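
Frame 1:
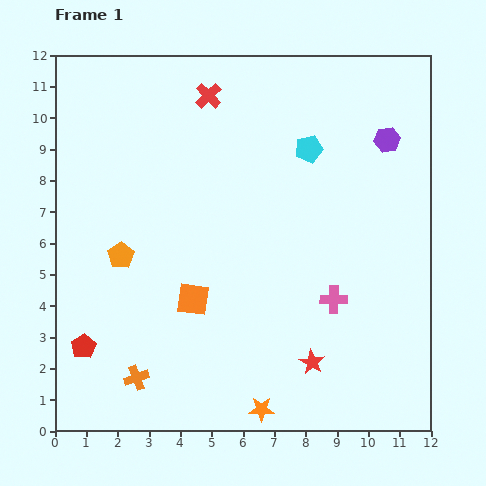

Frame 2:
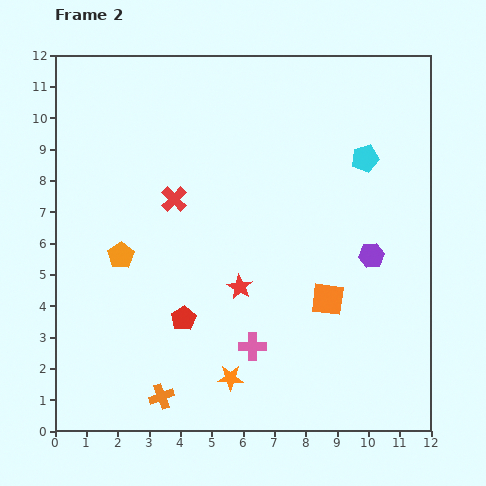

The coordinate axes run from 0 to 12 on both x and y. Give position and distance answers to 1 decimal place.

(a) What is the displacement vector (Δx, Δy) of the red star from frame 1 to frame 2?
(-2.3, 2.4)

The red star was at (8.2, 2.2) in frame 1 and (5.9, 4.6) in frame 2.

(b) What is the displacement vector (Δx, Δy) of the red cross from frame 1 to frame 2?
(-1.1, -3.3)

The red cross was at (4.9, 10.7) in frame 1 and (3.8, 7.4) in frame 2.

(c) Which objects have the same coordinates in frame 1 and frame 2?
the orange pentagon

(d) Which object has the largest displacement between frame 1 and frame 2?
the orange square

(moved 4.3; next 3.7)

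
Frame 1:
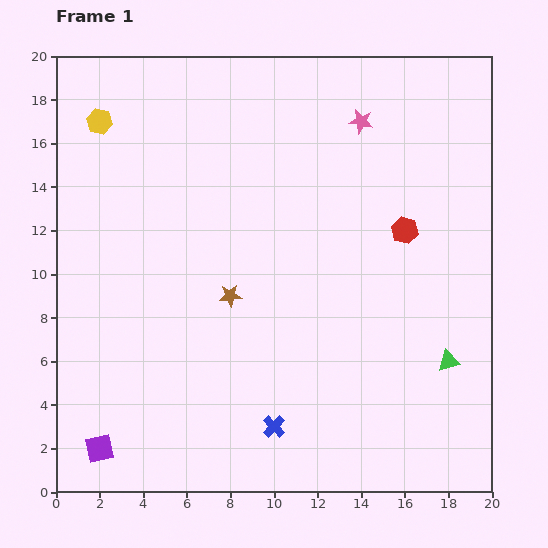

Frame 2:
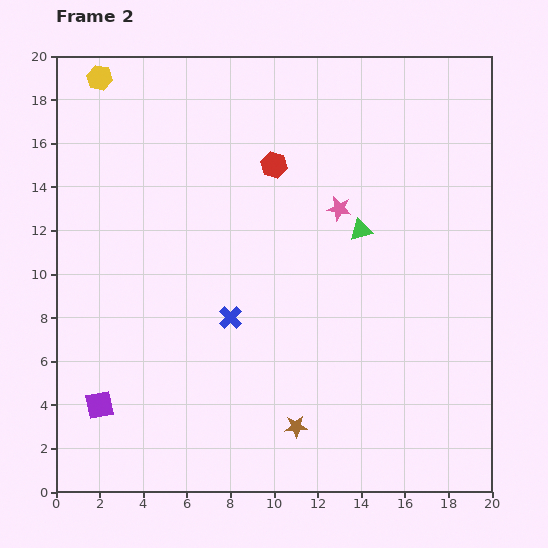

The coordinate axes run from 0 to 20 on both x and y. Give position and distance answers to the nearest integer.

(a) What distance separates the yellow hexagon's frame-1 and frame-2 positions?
2

The yellow hexagon moved from (2, 17) to (2, 19), a distance of √(0² + 2²) ≈ 2.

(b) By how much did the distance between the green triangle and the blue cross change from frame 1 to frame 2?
-2

Distance in frame 1: 9. Distance in frame 2: 7.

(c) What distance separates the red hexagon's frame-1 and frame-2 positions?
7

The red hexagon moved from (16, 12) to (10, 15), a distance of √(6² + 3²) ≈ 7.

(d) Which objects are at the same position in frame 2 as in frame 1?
none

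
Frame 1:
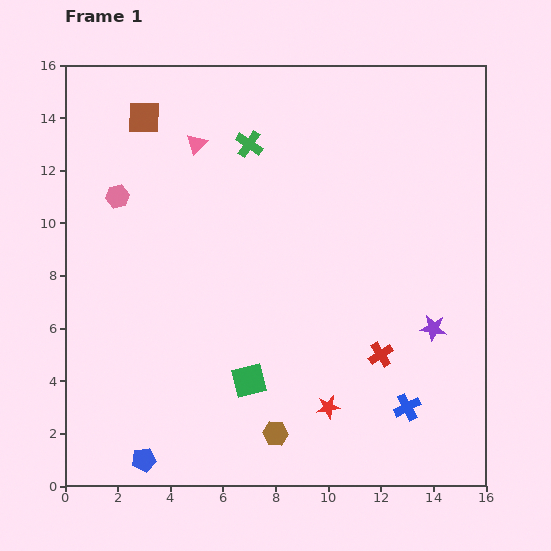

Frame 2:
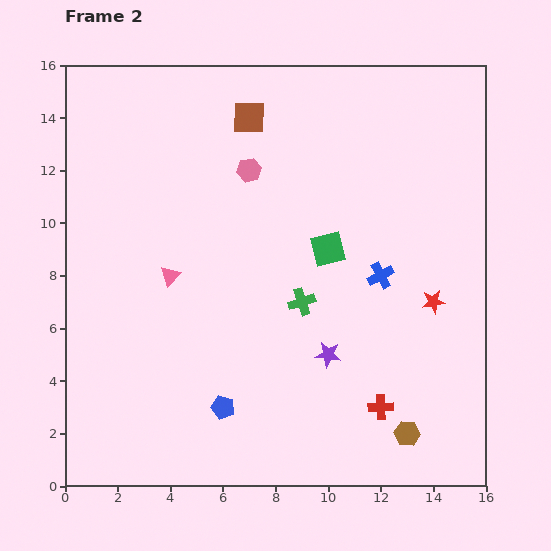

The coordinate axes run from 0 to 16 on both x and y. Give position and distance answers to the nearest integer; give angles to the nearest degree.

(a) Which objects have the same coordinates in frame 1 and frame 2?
none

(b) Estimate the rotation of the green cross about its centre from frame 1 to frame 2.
39° clockwise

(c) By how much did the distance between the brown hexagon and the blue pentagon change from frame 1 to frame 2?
+2

Distance in frame 1: 5. Distance in frame 2: 7.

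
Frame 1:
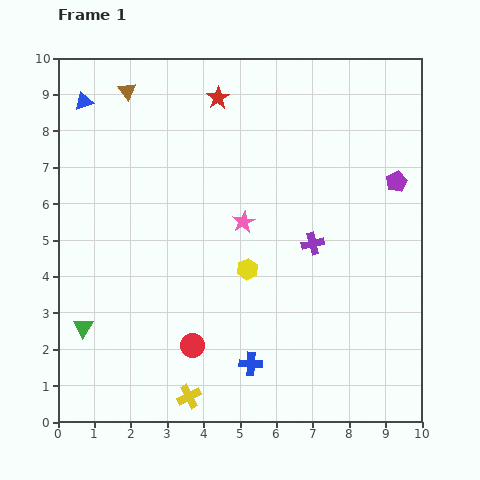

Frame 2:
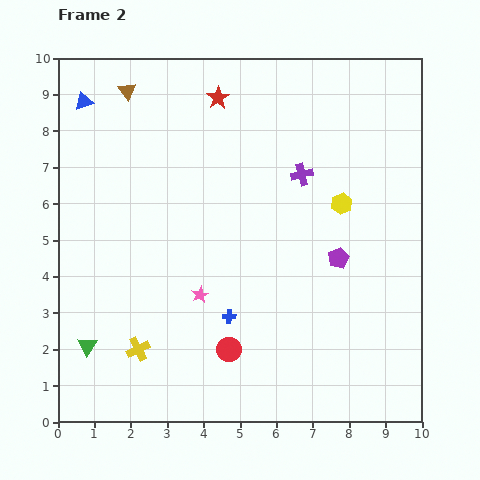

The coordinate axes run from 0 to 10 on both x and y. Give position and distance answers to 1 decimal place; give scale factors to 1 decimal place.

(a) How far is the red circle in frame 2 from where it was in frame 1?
1.0

The red circle moved from (3.7, 2.1) to (4.7, 2.0), a distance of √(1.0² + 0.1²) ≈ 1.0.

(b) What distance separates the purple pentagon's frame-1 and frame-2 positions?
2.6

The purple pentagon moved from (9.3, 6.6) to (7.7, 4.5), a distance of √(1.6² + 2.1²) ≈ 2.6.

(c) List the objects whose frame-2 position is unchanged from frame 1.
the blue triangle, the brown triangle, the red star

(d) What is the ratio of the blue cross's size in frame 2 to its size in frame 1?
0.6×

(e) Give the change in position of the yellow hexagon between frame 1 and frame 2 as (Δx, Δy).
(2.6, 1.8)

The yellow hexagon was at (5.2, 4.2) in frame 1 and (7.8, 6.0) in frame 2.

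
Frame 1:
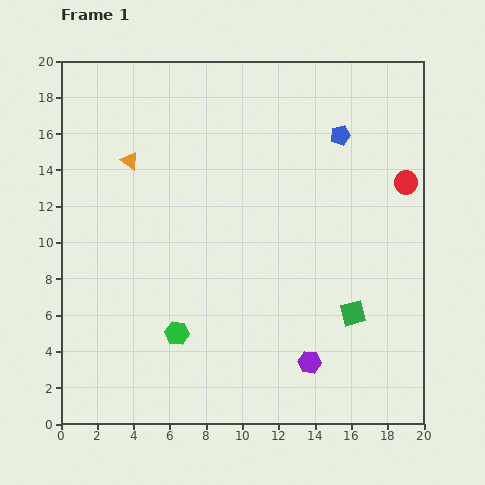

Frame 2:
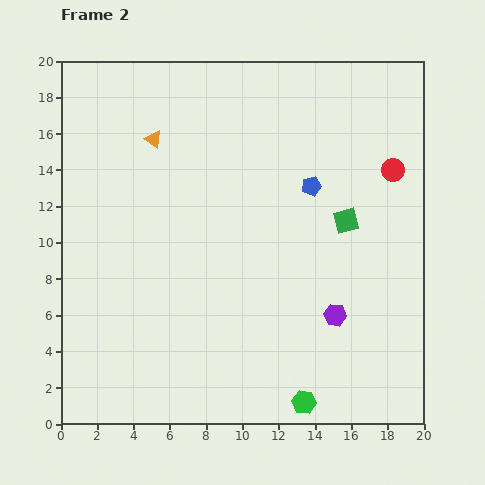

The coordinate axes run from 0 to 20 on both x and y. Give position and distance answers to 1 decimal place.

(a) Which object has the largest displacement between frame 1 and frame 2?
the green hexagon

(moved 8.0; next 5.1)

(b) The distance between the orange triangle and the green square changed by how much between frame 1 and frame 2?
-3.4

Distance in frame 1: 14.9. Distance in frame 2: 11.5.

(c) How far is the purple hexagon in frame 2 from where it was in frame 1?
3.0

The purple hexagon moved from (13.7, 3.4) to (15.1, 6.0), a distance of √(1.4² + 2.6²) ≈ 3.0.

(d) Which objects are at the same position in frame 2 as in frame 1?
none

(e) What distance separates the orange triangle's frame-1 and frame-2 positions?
1.8

The orange triangle moved from (3.8, 14.5) to (5.1, 15.7), a distance of √(1.3² + 1.2²) ≈ 1.8.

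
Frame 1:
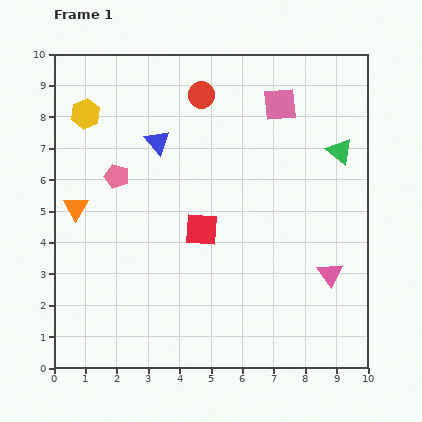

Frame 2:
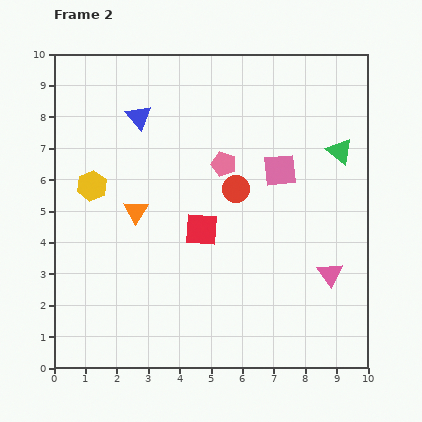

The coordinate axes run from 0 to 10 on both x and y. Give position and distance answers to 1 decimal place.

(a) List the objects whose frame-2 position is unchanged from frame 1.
the green triangle, the red square, the pink triangle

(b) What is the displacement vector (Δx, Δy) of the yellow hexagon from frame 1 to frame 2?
(0.2, -2.3)

The yellow hexagon was at (1.0, 8.1) in frame 1 and (1.2, 5.8) in frame 2.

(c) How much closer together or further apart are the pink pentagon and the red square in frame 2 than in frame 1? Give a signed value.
-1.0

Distance in frame 1: 3.2. Distance in frame 2: 2.2.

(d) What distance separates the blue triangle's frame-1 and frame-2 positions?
1.0

The blue triangle moved from (3.3, 7.2) to (2.7, 8.0), a distance of √(0.6² + 0.8²) ≈ 1.0.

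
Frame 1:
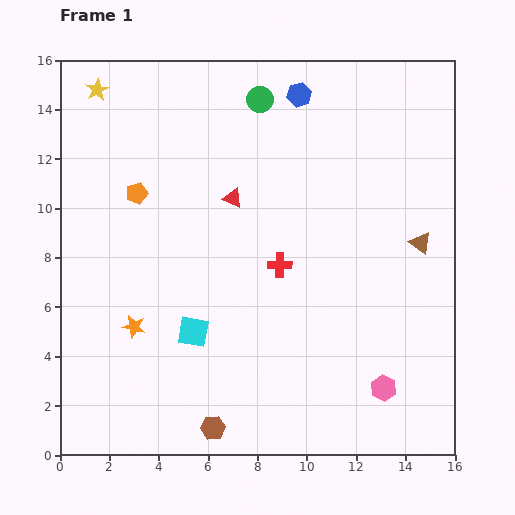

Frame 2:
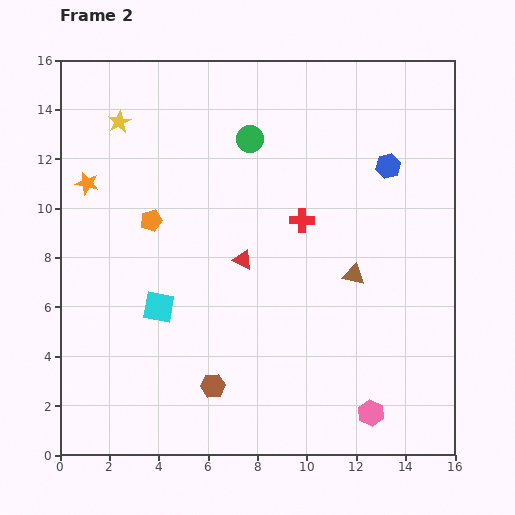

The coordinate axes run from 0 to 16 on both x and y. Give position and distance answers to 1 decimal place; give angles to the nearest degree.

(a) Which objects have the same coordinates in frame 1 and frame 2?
none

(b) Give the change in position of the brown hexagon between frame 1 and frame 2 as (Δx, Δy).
(0.0, 1.7)

The brown hexagon was at (6.2, 1.1) in frame 1 and (6.2, 2.8) in frame 2.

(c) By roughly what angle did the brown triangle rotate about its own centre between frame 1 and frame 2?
25° counter-clockwise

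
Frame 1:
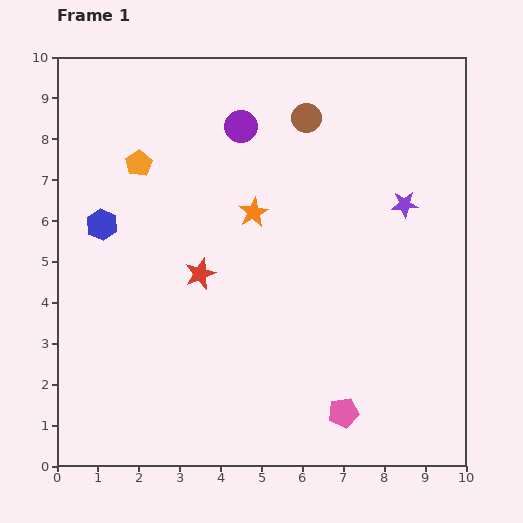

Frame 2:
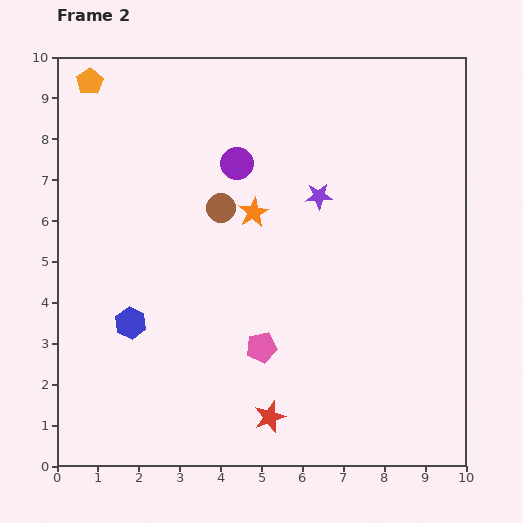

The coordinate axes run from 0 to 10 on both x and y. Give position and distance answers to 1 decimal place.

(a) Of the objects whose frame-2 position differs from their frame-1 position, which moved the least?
the purple circle

(moved 0.9)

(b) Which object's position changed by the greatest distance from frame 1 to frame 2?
the red star

(moved 3.9; next 3.0)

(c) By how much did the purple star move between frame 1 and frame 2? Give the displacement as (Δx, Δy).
(-2.1, 0.2)

The purple star was at (8.5, 6.4) in frame 1 and (6.4, 6.6) in frame 2.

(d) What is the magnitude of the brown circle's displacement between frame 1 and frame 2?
3.0

The brown circle moved from (6.1, 8.5) to (4.0, 6.3), a distance of √(2.1² + 2.2²) ≈ 3.0.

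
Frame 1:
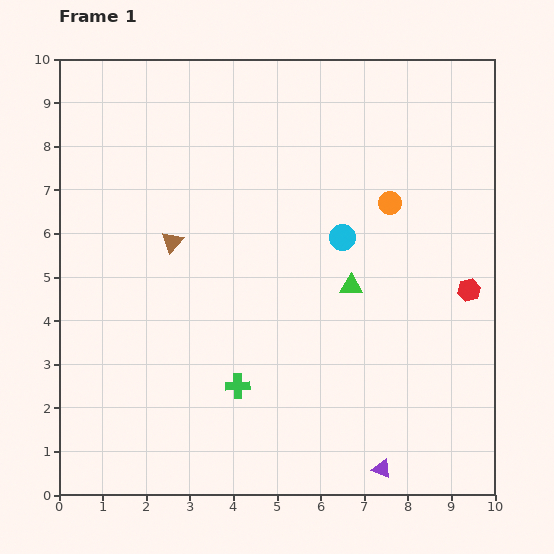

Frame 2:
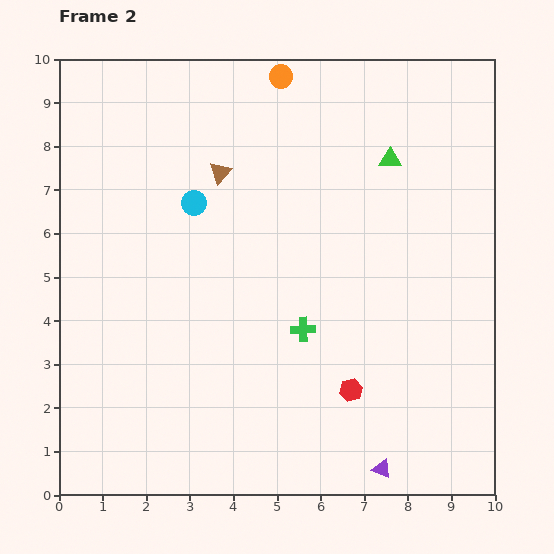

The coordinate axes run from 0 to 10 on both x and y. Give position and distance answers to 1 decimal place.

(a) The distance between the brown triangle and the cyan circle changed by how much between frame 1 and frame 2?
-3.0

Distance in frame 1: 3.9. Distance in frame 2: 0.9.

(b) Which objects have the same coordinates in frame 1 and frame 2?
the purple triangle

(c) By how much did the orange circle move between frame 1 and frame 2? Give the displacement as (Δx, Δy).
(-2.5, 2.9)

The orange circle was at (7.6, 6.7) in frame 1 and (5.1, 9.6) in frame 2.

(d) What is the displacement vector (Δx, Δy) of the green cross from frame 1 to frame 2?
(1.5, 1.3)

The green cross was at (4.1, 2.5) in frame 1 and (5.6, 3.8) in frame 2.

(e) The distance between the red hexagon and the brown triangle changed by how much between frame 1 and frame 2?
-1.1

Distance in frame 1: 6.9. Distance in frame 2: 5.8.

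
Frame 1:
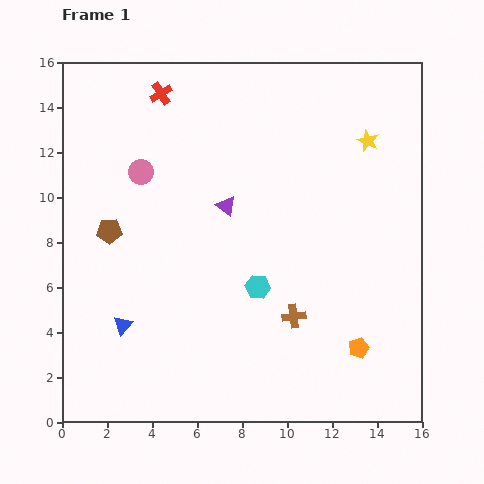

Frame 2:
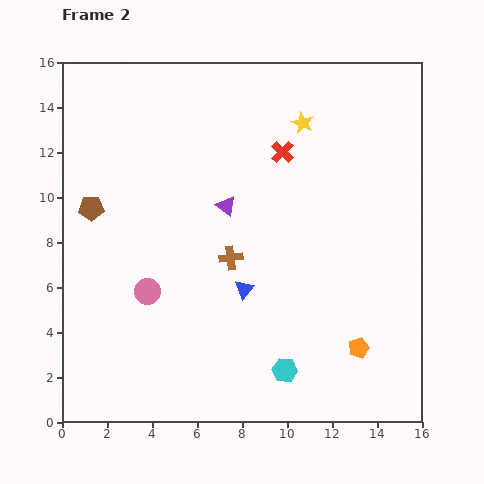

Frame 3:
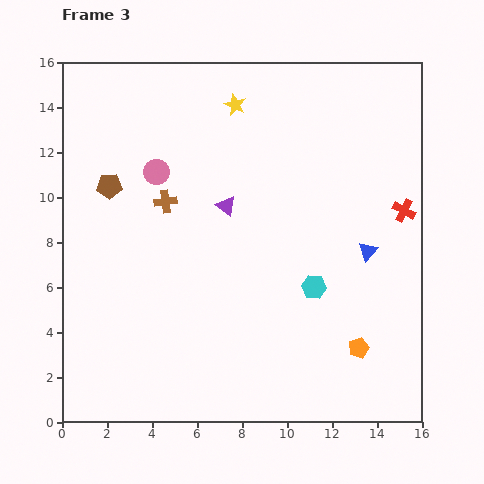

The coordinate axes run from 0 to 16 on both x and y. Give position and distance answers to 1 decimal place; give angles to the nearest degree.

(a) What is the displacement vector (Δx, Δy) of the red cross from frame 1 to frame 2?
(5.4, -2.6)

The red cross was at (4.4, 14.6) in frame 1 and (9.8, 12.0) in frame 2.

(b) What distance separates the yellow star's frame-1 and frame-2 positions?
3.0

The yellow star moved from (13.6, 12.5) to (10.7, 13.3), a distance of √(2.9² + 0.8²) ≈ 3.0.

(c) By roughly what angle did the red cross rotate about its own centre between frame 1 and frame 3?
32° counter-clockwise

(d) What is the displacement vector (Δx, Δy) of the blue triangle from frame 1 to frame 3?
(10.9, 3.3)

The blue triangle was at (2.7, 4.3) in frame 1 and (13.6, 7.6) in frame 3.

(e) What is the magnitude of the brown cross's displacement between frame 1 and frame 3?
7.6

The brown cross moved from (10.3, 4.7) to (4.6, 9.8), a distance of √(5.7² + 5.1²) ≈ 7.6.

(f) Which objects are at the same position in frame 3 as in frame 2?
the orange pentagon, the purple triangle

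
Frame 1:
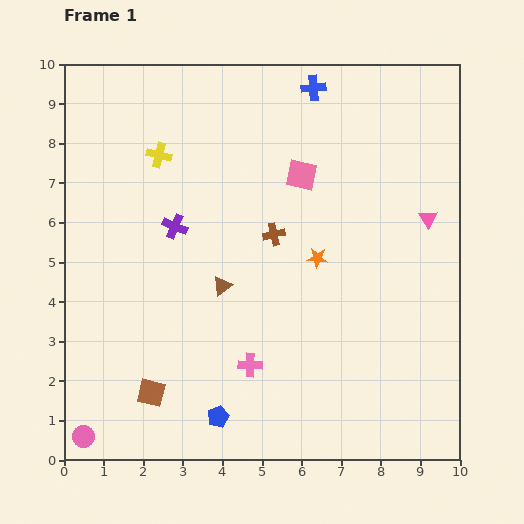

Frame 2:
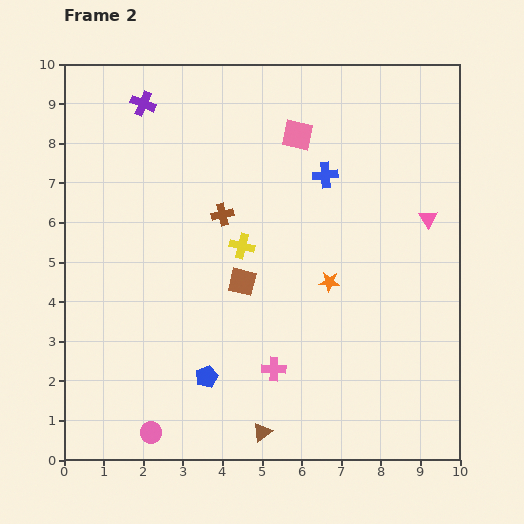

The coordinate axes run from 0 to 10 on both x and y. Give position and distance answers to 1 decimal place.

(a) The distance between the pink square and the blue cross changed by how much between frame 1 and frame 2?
-1.0

Distance in frame 1: 2.2. Distance in frame 2: 1.2.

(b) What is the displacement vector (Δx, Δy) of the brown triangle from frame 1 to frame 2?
(1.0, -3.7)

The brown triangle was at (4.0, 4.4) in frame 1 and (5.0, 0.7) in frame 2.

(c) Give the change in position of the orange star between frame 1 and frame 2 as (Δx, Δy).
(0.3, -0.6)

The orange star was at (6.4, 5.1) in frame 1 and (6.7, 4.5) in frame 2.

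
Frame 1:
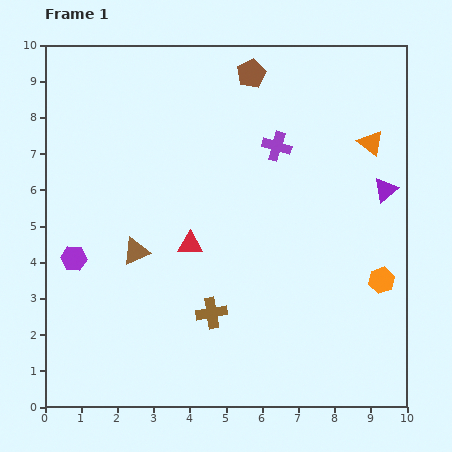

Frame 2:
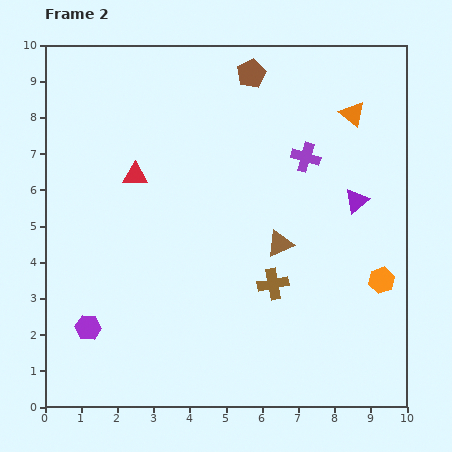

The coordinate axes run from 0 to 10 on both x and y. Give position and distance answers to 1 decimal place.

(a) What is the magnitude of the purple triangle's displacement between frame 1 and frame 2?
0.9

The purple triangle moved from (9.4, 6.0) to (8.6, 5.7), a distance of √(0.8² + 0.3²) ≈ 0.9.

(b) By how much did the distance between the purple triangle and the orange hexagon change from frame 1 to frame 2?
-0.2

Distance in frame 1: 2.5. Distance in frame 2: 2.3.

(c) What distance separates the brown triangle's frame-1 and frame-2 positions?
4.0

The brown triangle moved from (2.5, 4.3) to (6.5, 4.5), a distance of √(4.0² + 0.2²) ≈ 4.0.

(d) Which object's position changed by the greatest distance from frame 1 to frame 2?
the brown triangle

(moved 4.0; next 2.4)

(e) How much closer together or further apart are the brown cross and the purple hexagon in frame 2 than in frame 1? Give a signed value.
+1.1

Distance in frame 1: 4.1. Distance in frame 2: 5.2.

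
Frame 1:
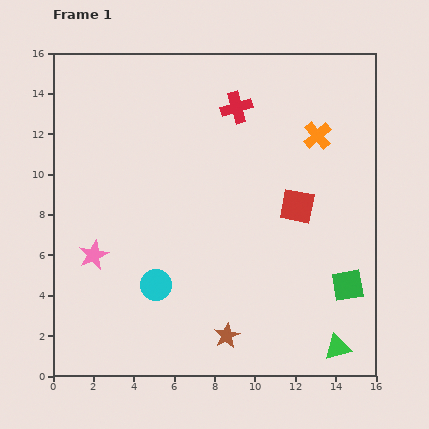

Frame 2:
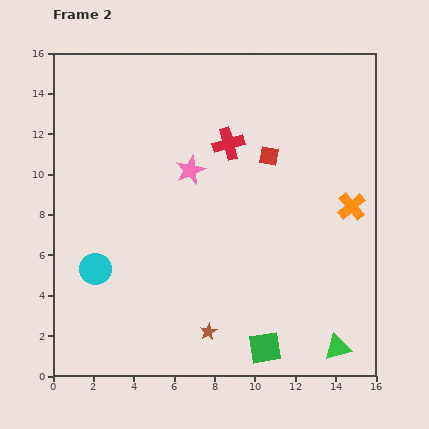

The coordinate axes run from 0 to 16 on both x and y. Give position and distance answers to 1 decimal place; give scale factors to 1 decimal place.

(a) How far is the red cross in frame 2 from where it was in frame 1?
1.8

The red cross moved from (9.1, 13.3) to (8.7, 11.5), a distance of √(0.4² + 1.8²) ≈ 1.8.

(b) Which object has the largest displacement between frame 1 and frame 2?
the pink star

(moved 6.4; next 5.1)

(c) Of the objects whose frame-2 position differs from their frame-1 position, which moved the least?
the brown star

(moved 0.9)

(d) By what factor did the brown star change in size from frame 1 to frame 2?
0.6×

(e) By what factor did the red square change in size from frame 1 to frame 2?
0.6×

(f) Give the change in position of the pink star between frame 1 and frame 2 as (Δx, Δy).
(4.8, 4.2)

The pink star was at (2.0, 6.0) in frame 1 and (6.8, 10.2) in frame 2.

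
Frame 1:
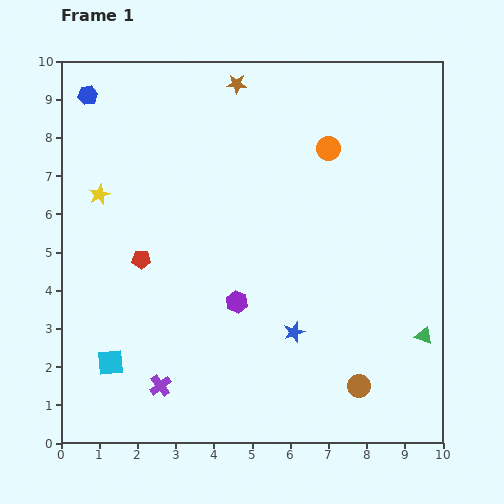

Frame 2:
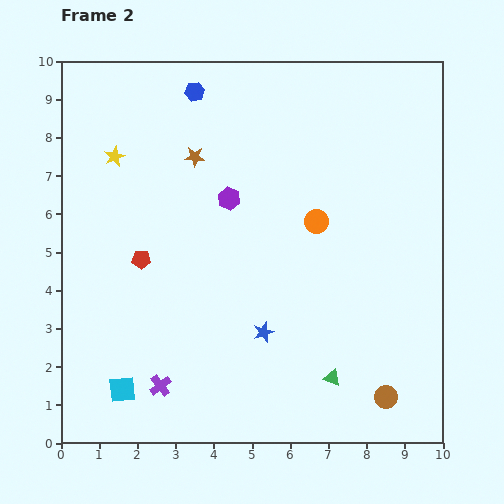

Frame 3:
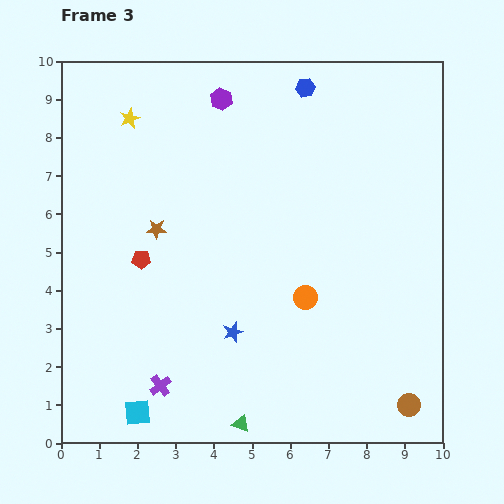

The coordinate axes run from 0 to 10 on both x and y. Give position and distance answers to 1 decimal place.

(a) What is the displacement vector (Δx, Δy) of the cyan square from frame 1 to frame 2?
(0.3, -0.7)

The cyan square was at (1.3, 2.1) in frame 1 and (1.6, 1.4) in frame 2.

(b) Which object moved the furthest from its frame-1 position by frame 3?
the blue hexagon

(moved 5.7; next 5.3)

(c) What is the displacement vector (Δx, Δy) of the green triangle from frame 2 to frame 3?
(-2.4, -1.2)

The green triangle was at (7.1, 1.7) in frame 2 and (4.7, 0.5) in frame 3.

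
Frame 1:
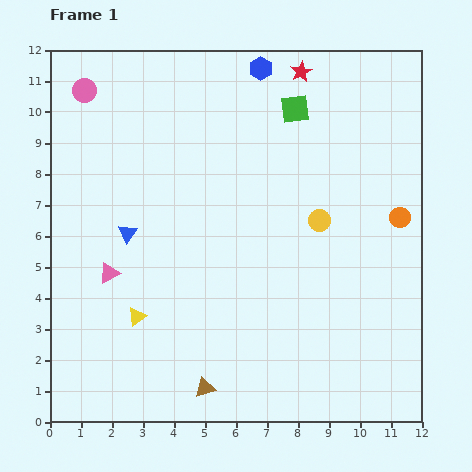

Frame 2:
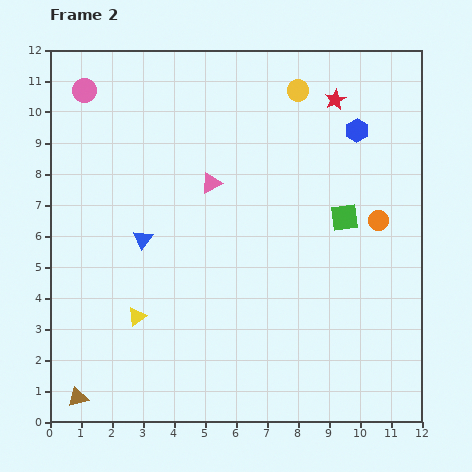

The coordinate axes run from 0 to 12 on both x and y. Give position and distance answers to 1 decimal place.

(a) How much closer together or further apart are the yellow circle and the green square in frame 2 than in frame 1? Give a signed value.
+0.7

Distance in frame 1: 3.7. Distance in frame 2: 4.4.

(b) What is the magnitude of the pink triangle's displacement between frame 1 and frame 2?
4.4

The pink triangle moved from (1.9, 4.8) to (5.2, 7.7), a distance of √(3.3² + 2.9²) ≈ 4.4.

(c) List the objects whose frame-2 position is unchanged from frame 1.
the yellow triangle, the pink circle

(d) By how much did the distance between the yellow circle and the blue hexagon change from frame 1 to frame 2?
-3.0

Distance in frame 1: 5.3. Distance in frame 2: 2.3.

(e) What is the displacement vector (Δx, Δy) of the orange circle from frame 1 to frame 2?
(-0.7, -0.1)

The orange circle was at (11.3, 6.6) in frame 1 and (10.6, 6.5) in frame 2.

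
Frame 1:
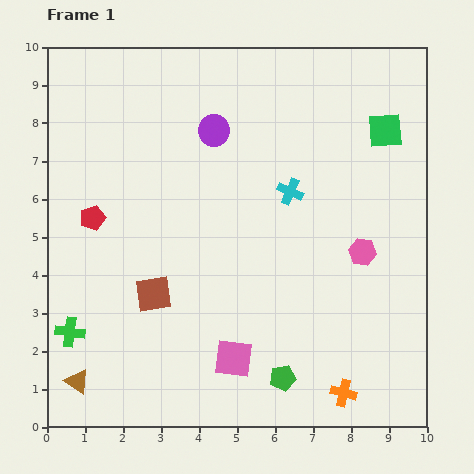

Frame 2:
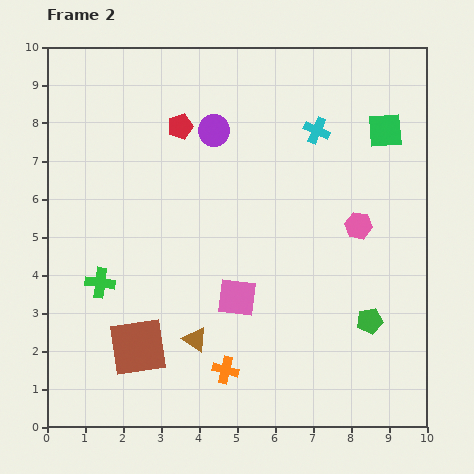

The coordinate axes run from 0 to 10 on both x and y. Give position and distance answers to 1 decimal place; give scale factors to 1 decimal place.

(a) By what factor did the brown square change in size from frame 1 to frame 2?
1.6×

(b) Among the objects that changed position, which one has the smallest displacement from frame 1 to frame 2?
the pink hexagon

(moved 0.7)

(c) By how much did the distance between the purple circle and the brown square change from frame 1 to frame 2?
+1.4

Distance in frame 1: 4.6. Distance in frame 2: 6.0.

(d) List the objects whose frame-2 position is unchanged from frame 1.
the purple circle, the green square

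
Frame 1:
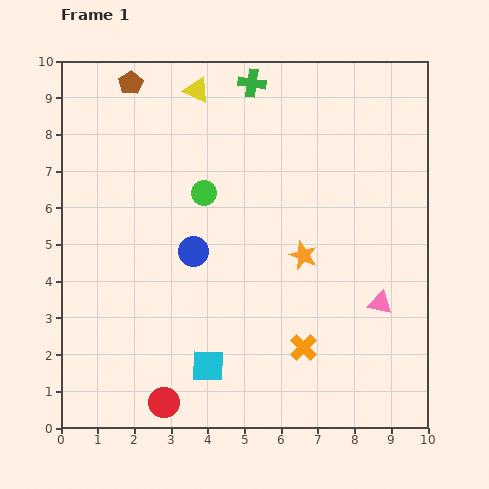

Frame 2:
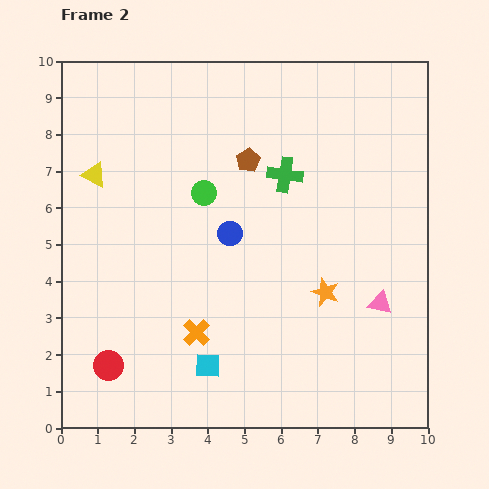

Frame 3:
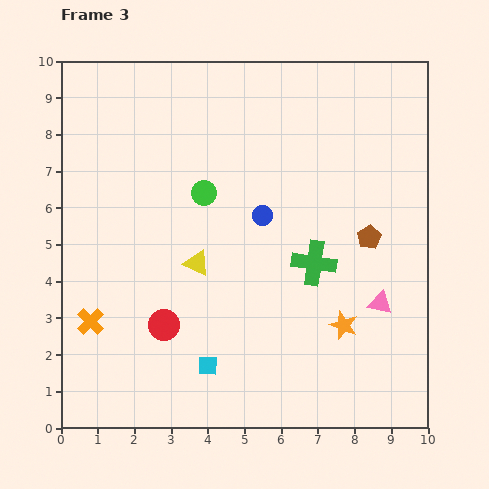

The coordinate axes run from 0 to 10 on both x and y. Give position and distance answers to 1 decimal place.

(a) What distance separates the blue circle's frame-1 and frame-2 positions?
1.1

The blue circle moved from (3.6, 4.8) to (4.6, 5.3), a distance of √(1.0² + 0.5²) ≈ 1.1.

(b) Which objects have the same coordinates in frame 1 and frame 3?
the pink triangle, the green circle, the cyan square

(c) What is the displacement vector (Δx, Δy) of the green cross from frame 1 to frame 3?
(1.7, -4.9)

The green cross was at (5.2, 9.4) in frame 1 and (6.9, 4.5) in frame 3.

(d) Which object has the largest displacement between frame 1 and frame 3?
the brown pentagon

(moved 7.7; next 5.8)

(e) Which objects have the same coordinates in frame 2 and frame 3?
the pink triangle, the green circle, the cyan square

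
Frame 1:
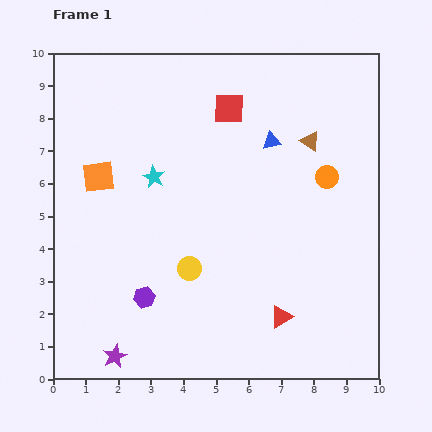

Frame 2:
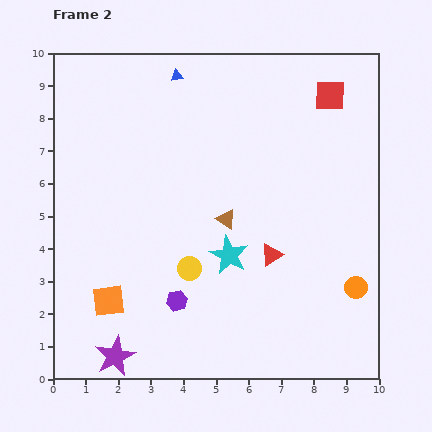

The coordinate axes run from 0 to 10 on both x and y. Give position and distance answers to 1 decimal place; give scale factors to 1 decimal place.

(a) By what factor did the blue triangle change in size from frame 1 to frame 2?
0.6×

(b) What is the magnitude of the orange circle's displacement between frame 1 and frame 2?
3.5

The orange circle moved from (8.4, 6.2) to (9.3, 2.8), a distance of √(0.9² + 3.4²) ≈ 3.5.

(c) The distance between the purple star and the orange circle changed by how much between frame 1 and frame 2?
-0.8

Distance in frame 1: 8.5. Distance in frame 2: 7.7.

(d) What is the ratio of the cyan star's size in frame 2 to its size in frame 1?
1.7×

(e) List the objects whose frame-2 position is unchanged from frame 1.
the purple star, the yellow circle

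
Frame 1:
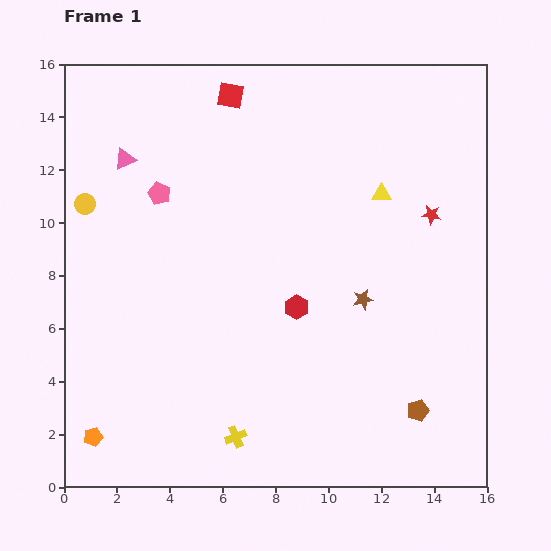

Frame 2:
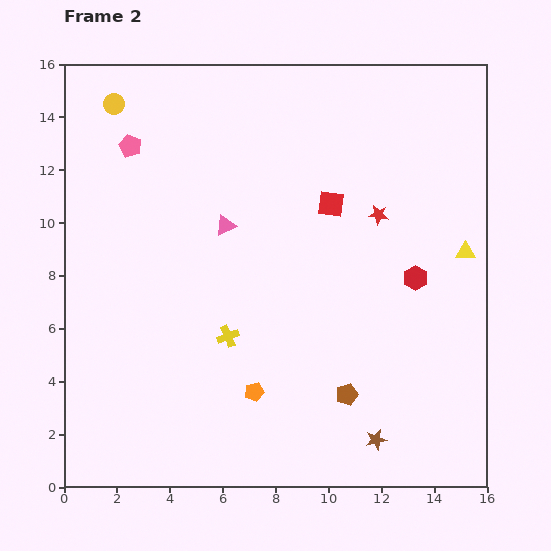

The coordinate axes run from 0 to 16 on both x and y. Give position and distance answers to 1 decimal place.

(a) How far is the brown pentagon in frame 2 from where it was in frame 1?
2.8

The brown pentagon moved from (13.4, 2.9) to (10.7, 3.5), a distance of √(2.7² + 0.6²) ≈ 2.8.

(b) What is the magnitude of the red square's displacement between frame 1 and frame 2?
5.6

The red square moved from (6.3, 14.8) to (10.1, 10.7), a distance of √(3.8² + 4.1²) ≈ 5.6.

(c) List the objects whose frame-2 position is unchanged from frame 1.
none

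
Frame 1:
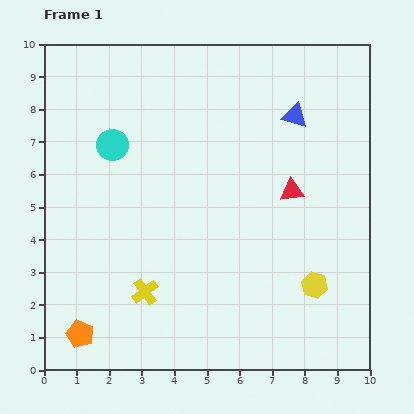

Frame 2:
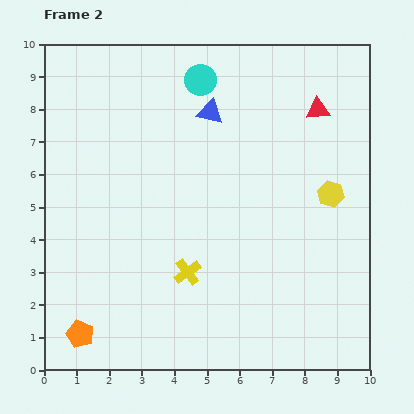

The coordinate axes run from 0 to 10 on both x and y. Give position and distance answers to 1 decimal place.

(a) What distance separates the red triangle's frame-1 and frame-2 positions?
2.6

The red triangle moved from (7.6, 5.5) to (8.4, 8.0), a distance of √(0.8² + 2.5²) ≈ 2.6.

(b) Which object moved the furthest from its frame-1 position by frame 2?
the cyan circle

(moved 3.4; next 2.8)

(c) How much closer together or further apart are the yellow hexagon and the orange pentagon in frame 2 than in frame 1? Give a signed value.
+1.4

Distance in frame 1: 7.4. Distance in frame 2: 8.8.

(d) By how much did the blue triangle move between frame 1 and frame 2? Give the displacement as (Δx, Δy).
(-2.6, 0.1)

The blue triangle was at (7.7, 7.8) in frame 1 and (5.1, 7.9) in frame 2.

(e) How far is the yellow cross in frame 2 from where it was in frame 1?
1.4

The yellow cross moved from (3.1, 2.4) to (4.4, 3.0), a distance of √(1.3² + 0.6²) ≈ 1.4.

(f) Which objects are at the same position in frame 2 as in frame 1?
the orange pentagon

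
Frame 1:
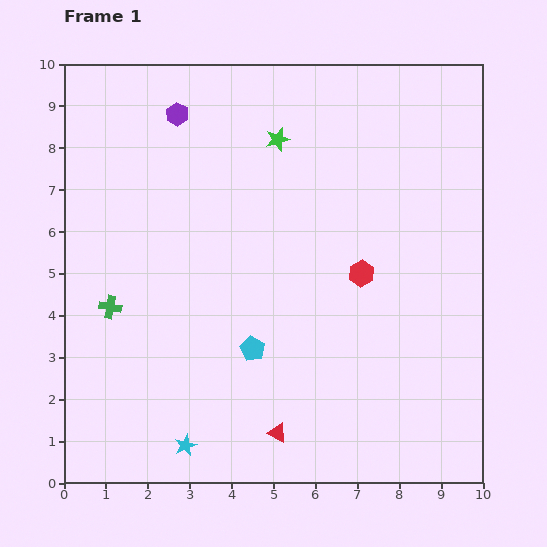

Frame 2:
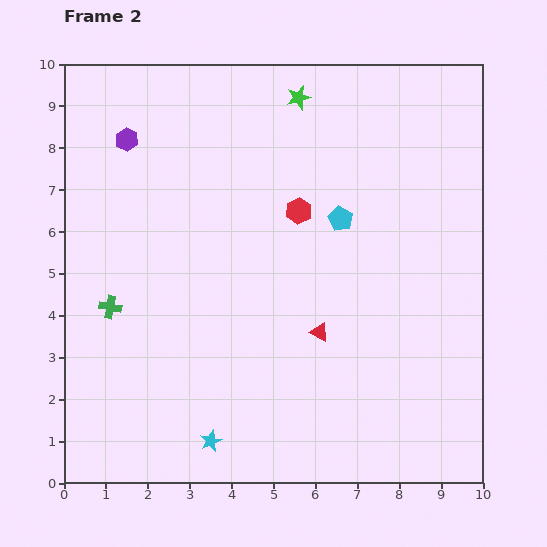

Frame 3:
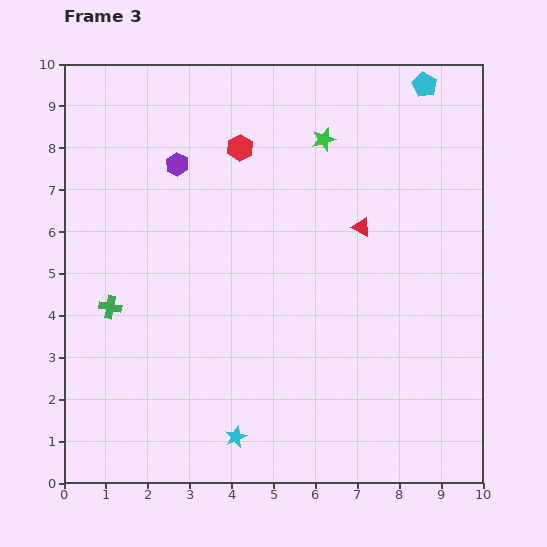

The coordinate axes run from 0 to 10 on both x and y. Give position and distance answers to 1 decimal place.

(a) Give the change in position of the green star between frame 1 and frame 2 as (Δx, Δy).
(0.5, 1.0)

The green star was at (5.1, 8.2) in frame 1 and (5.6, 9.2) in frame 2.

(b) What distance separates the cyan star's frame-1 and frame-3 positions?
1.2

The cyan star moved from (2.9, 0.9) to (4.1, 1.1), a distance of √(1.2² + 0.2²) ≈ 1.2.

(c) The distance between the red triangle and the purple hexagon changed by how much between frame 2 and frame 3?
-1.9

Distance in frame 2: 6.5. Distance in frame 3: 4.6.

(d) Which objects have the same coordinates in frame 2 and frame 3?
the green cross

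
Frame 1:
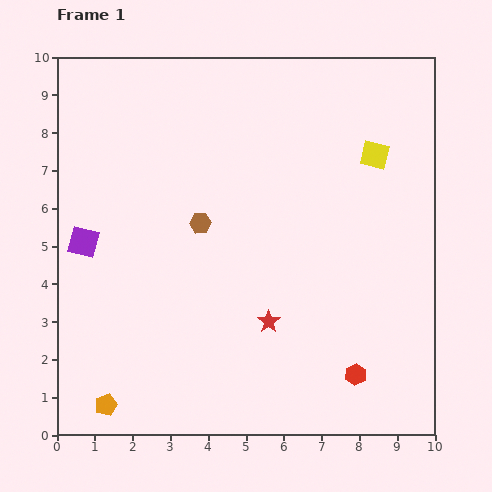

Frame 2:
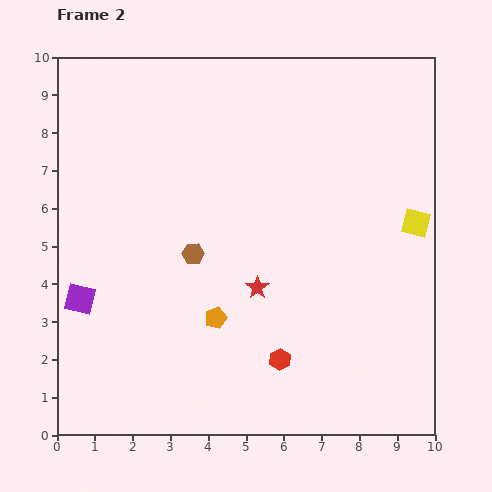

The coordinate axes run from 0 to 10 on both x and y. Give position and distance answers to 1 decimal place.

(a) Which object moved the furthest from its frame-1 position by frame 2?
the orange pentagon

(moved 3.7; next 2.1)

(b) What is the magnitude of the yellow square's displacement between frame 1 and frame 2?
2.1

The yellow square moved from (8.4, 7.4) to (9.5, 5.6), a distance of √(1.1² + 1.8²) ≈ 2.1.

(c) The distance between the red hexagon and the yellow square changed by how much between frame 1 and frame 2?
-0.7

Distance in frame 1: 5.8. Distance in frame 2: 5.1.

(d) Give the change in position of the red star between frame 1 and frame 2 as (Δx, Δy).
(-0.3, 0.9)

The red star was at (5.6, 3.0) in frame 1 and (5.3, 3.9) in frame 2.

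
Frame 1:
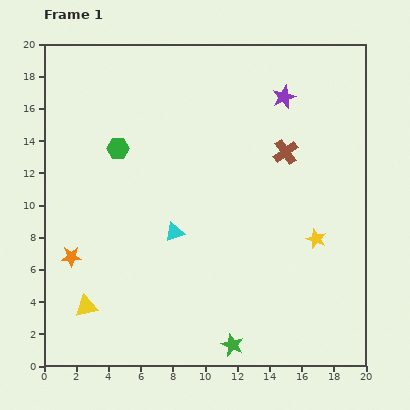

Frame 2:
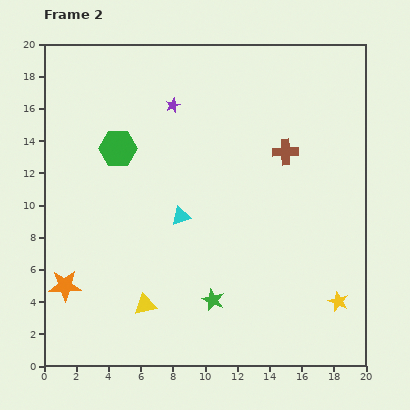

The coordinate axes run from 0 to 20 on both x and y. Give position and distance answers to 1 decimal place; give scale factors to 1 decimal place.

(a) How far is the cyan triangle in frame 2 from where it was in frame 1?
1.1

The cyan triangle moved from (8.1, 8.3) to (8.5, 9.3), a distance of √(0.4² + 1.0²) ≈ 1.1.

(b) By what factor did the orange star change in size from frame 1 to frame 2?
1.6×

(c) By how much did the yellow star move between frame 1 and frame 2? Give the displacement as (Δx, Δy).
(1.4, -3.9)

The yellow star was at (16.9, 7.9) in frame 1 and (18.3, 4.0) in frame 2.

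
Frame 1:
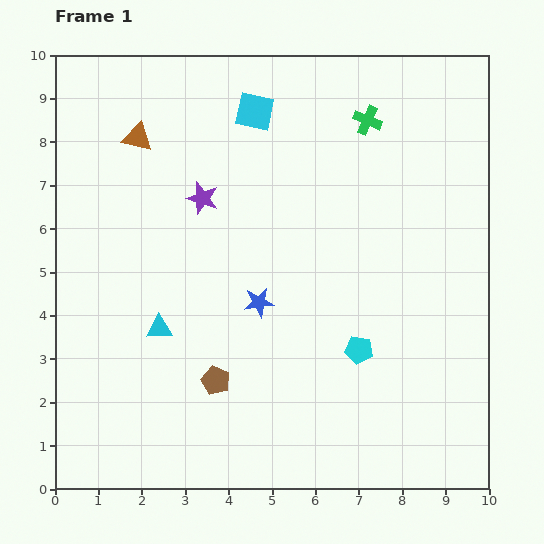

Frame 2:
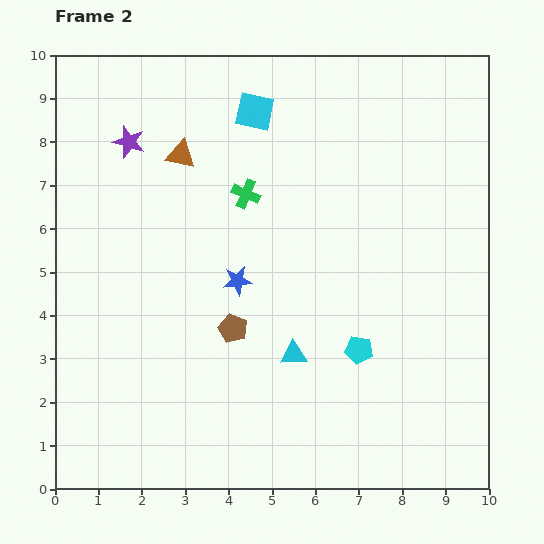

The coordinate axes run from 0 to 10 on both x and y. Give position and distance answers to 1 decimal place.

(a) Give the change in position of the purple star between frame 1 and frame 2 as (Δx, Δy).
(-1.7, 1.3)

The purple star was at (3.4, 6.7) in frame 1 and (1.7, 8.0) in frame 2.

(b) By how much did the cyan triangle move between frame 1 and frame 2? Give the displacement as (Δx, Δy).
(3.1, -0.6)

The cyan triangle was at (2.4, 3.7) in frame 1 and (5.5, 3.1) in frame 2.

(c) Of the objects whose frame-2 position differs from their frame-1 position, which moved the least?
the blue star

(moved 0.7)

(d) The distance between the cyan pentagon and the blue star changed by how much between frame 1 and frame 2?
+0.7

Distance in frame 1: 2.5. Distance in frame 2: 3.2.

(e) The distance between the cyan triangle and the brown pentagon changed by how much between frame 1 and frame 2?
-0.3

Distance in frame 1: 1.8. Distance in frame 2: 1.5.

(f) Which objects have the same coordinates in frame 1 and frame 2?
the cyan square, the cyan pentagon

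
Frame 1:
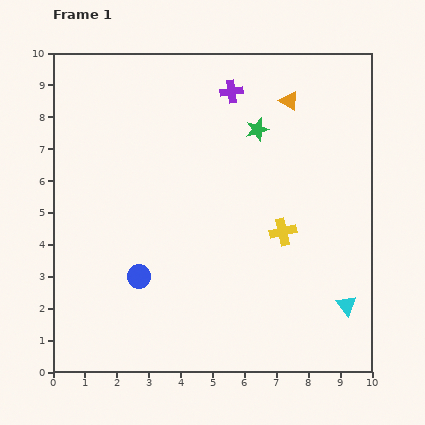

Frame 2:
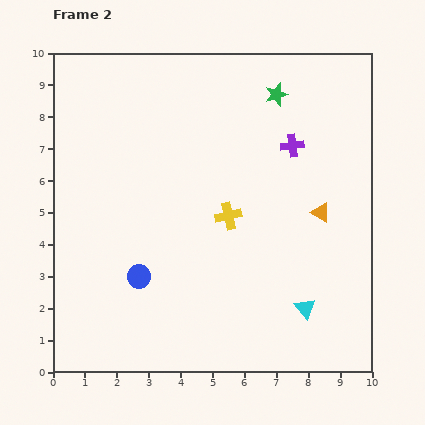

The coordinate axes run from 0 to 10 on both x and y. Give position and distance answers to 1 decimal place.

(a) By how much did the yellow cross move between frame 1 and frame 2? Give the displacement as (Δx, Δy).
(-1.7, 0.5)

The yellow cross was at (7.2, 4.4) in frame 1 and (5.5, 4.9) in frame 2.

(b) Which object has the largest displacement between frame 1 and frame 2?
the orange triangle

(moved 3.6; next 2.5)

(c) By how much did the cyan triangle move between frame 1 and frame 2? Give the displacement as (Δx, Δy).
(-1.3, -0.1)

The cyan triangle was at (9.2, 2.1) in frame 1 and (7.9, 2.0) in frame 2.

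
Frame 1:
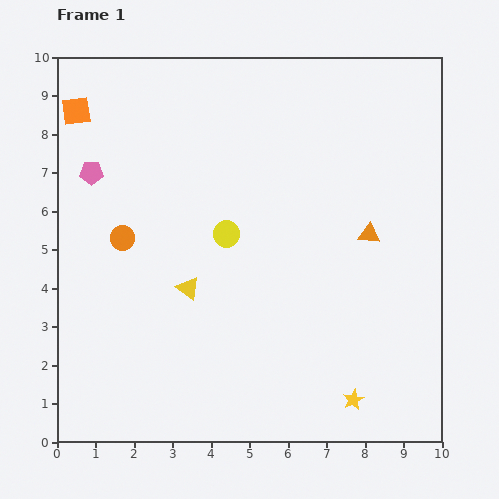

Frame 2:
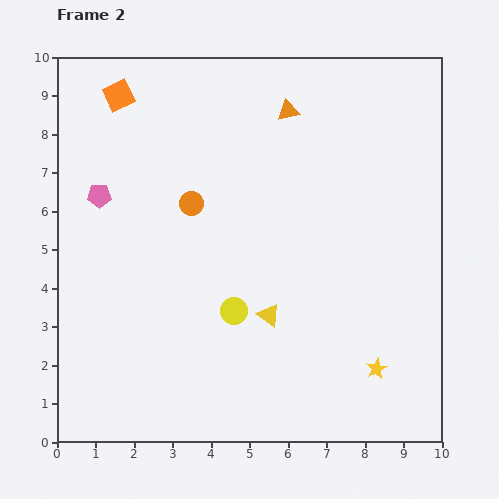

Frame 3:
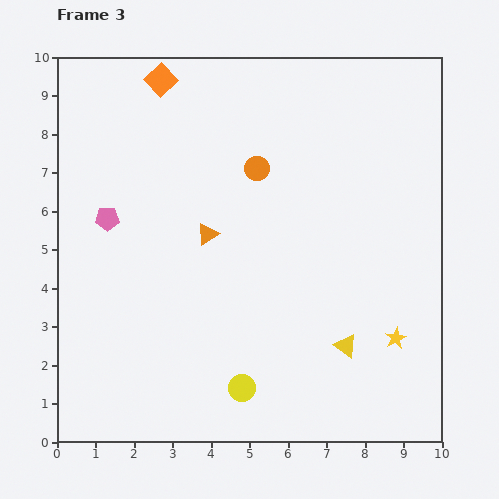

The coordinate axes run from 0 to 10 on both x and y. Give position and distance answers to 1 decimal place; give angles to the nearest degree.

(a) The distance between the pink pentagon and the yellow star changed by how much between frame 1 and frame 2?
-0.5

Distance in frame 1: 9.0. Distance in frame 2: 8.5.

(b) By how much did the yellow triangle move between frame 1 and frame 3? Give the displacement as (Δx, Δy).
(4.1, -1.5)

The yellow triangle was at (3.4, 4.0) in frame 1 and (7.5, 2.5) in frame 3.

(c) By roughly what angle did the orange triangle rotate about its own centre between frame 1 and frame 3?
39° counter-clockwise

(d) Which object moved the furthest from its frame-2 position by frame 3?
the orange triangle

(moved 3.8; next 2.2)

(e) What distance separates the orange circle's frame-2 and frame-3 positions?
1.9

The orange circle moved from (3.5, 6.2) to (5.2, 7.1), a distance of √(1.7² + 0.9²) ≈ 1.9.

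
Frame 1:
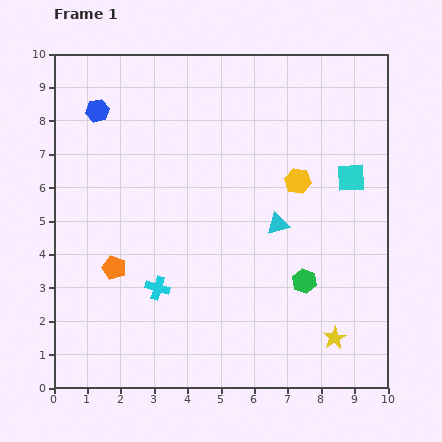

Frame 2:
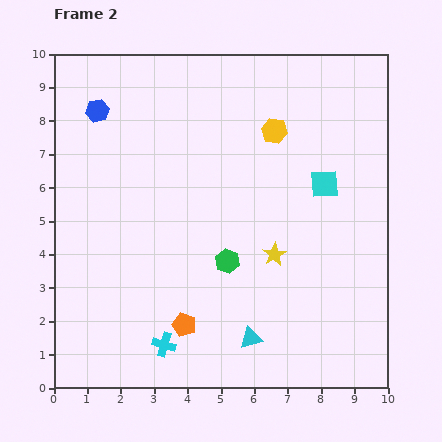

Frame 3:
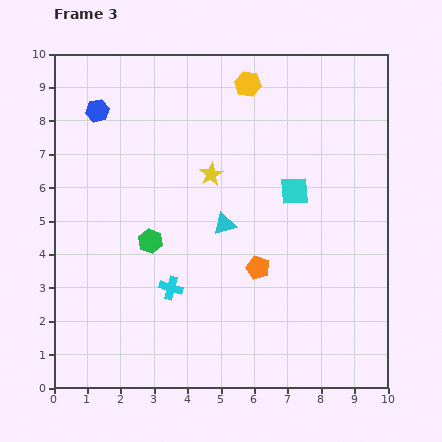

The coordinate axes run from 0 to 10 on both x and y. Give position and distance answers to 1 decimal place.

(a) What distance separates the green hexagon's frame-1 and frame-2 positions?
2.4

The green hexagon moved from (7.5, 3.2) to (5.2, 3.8), a distance of √(2.3² + 0.6²) ≈ 2.4.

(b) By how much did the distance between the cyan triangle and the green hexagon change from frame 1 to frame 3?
+0.4

Distance in frame 1: 1.9. Distance in frame 3: 2.3.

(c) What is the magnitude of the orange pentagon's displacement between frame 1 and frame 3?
4.3

The orange pentagon moved from (1.8, 3.6) to (6.1, 3.6), a distance of √(4.3² + 0.0²) ≈ 4.3.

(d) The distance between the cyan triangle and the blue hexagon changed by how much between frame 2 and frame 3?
-3.1

Distance in frame 2: 8.2. Distance in frame 3: 5.1.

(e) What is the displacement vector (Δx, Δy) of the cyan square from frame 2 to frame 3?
(-0.9, -0.2)

The cyan square was at (8.1, 6.1) in frame 2 and (7.2, 5.9) in frame 3.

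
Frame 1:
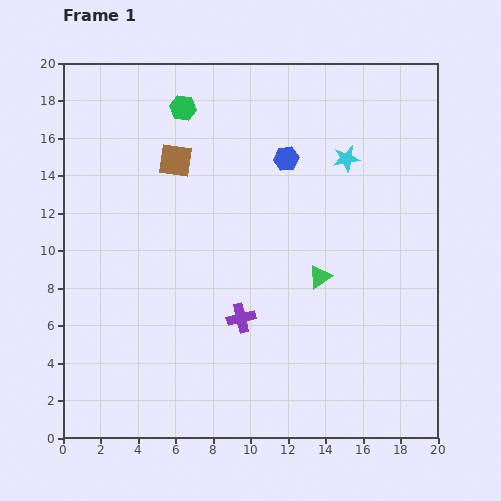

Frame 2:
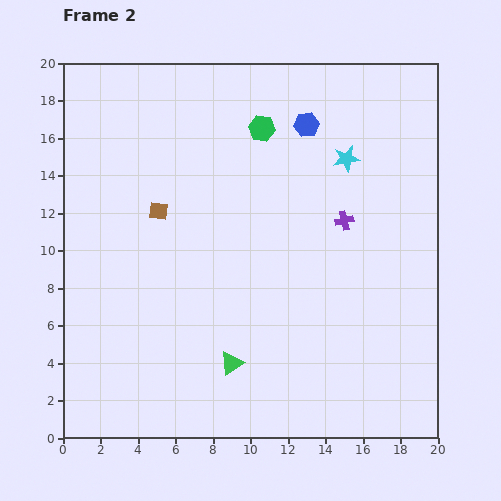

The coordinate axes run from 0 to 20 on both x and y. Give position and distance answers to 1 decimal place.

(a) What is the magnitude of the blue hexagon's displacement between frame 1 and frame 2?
2.1

The blue hexagon moved from (11.9, 14.9) to (13.0, 16.7), a distance of √(1.1² + 1.8²) ≈ 2.1.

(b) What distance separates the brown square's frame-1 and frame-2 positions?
2.8

The brown square moved from (6.0, 14.8) to (5.1, 12.1), a distance of √(0.9² + 2.7²) ≈ 2.8.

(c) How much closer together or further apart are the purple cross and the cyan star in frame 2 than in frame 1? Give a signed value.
-6.9

Distance in frame 1: 10.2. Distance in frame 2: 3.3.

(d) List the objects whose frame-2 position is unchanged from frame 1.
the cyan star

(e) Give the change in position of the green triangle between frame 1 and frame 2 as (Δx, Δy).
(-4.7, -4.6)

The green triangle was at (13.7, 8.6) in frame 1 and (9.0, 4.0) in frame 2.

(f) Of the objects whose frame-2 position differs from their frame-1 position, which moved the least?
the blue hexagon

(moved 2.1)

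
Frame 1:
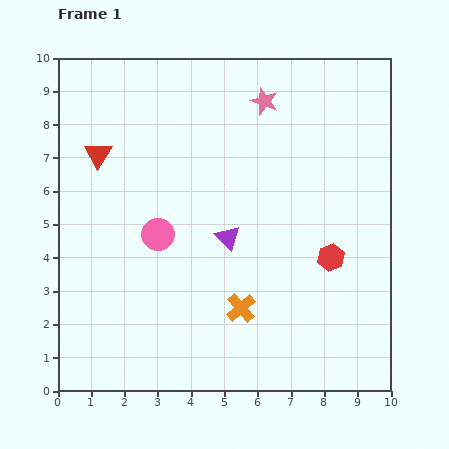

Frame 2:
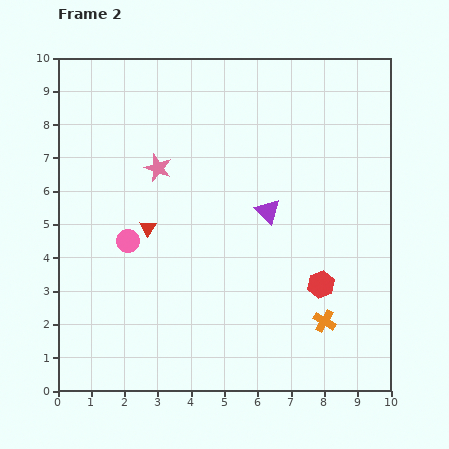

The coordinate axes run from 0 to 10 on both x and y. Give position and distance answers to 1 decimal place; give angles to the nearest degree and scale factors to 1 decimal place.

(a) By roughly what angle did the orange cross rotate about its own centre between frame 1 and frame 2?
18° counter-clockwise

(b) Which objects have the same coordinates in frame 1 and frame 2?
none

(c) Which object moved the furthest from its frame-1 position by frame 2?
the pink star

(moved 3.8; next 2.7)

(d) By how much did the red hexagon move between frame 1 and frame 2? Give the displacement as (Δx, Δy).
(-0.3, -0.8)

The red hexagon was at (8.2, 4.0) in frame 1 and (7.9, 3.2) in frame 2.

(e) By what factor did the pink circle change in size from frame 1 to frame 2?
0.7×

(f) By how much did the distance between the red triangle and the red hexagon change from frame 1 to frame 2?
-2.2

Distance in frame 1: 7.7. Distance in frame 2: 5.5.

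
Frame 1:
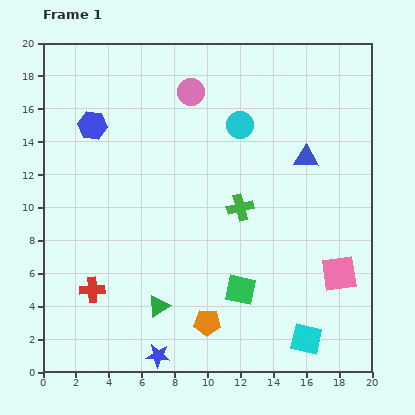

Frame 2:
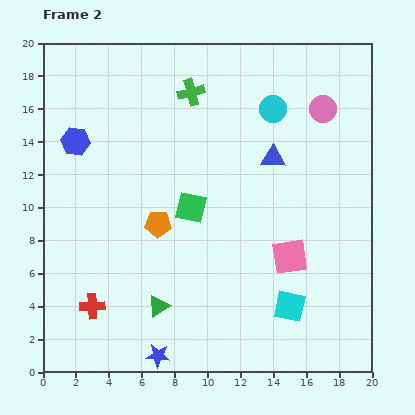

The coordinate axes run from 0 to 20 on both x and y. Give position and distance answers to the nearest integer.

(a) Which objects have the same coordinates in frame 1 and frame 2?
the green triangle, the blue star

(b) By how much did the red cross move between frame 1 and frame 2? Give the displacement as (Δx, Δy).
(0, -1)

The red cross was at (3, 5) in frame 1 and (3, 4) in frame 2.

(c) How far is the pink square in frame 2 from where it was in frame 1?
3

The pink square moved from (18, 6) to (15, 7), a distance of √(3² + 1²) ≈ 3.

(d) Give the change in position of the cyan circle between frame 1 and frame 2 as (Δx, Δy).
(2, 1)

The cyan circle was at (12, 15) in frame 1 and (14, 16) in frame 2.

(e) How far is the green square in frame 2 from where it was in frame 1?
6

The green square moved from (12, 5) to (9, 10), a distance of √(3² + 5²) ≈ 6.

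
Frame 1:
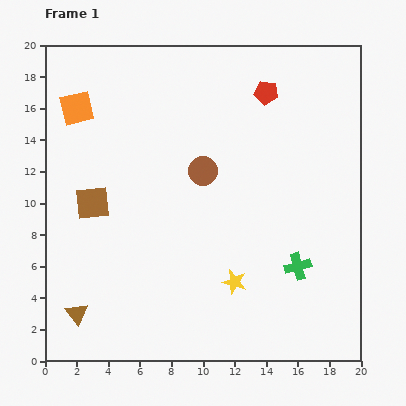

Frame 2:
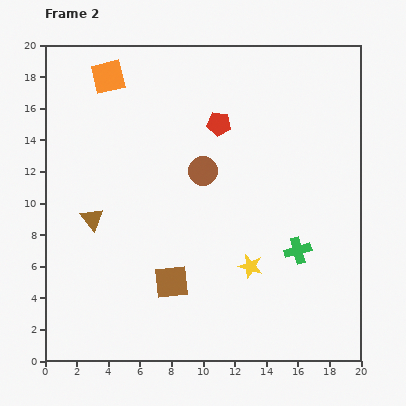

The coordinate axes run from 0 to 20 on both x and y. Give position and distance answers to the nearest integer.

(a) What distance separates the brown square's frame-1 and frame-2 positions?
7

The brown square moved from (3, 10) to (8, 5), a distance of √(5² + 5²) ≈ 7.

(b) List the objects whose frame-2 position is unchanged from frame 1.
the brown circle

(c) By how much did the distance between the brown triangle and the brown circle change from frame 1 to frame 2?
-4

Distance in frame 1: 12. Distance in frame 2: 8.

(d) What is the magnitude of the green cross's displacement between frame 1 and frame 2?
1

The green cross moved from (16, 6) to (16, 7), a distance of √(0² + 1²) ≈ 1.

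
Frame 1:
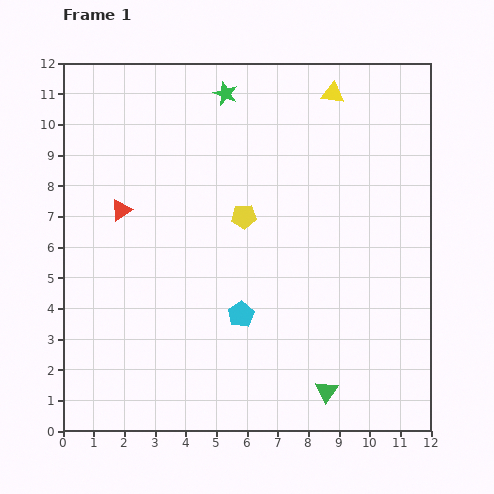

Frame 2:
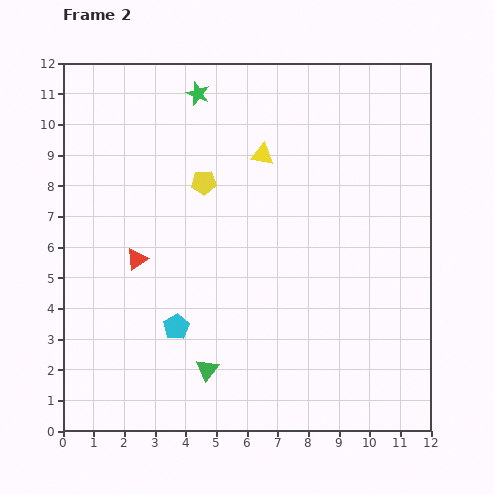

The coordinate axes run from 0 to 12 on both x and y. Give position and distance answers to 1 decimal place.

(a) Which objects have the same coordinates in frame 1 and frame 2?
none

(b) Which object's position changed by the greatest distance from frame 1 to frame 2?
the green triangle

(moved 4.0; next 3.0)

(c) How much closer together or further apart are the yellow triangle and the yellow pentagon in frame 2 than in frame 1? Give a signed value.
-2.8

Distance in frame 1: 4.9. Distance in frame 2: 2.1.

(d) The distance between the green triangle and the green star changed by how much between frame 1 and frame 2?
-1.2

Distance in frame 1: 10.2. Distance in frame 2: 9.0.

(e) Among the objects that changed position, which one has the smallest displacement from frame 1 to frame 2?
the green star

(moved 0.9)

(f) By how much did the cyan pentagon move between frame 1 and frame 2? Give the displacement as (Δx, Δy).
(-2.1, -0.4)

The cyan pentagon was at (5.8, 3.8) in frame 1 and (3.7, 3.4) in frame 2.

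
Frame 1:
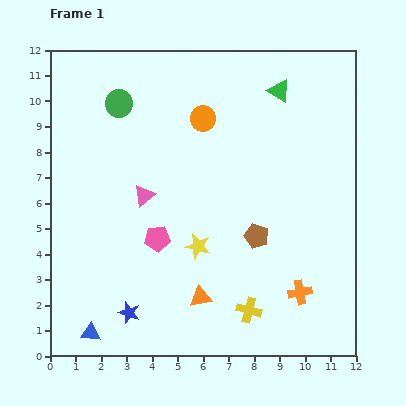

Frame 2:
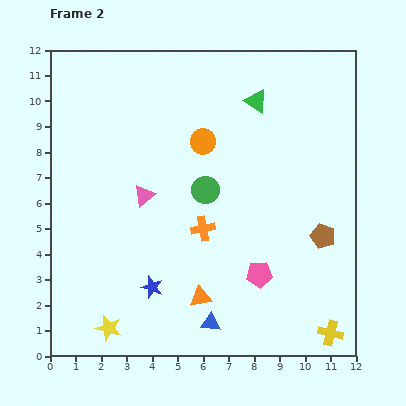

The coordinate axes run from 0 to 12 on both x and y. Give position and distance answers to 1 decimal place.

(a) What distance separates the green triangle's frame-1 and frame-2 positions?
1.0

The green triangle moved from (9.0, 10.4) to (8.1, 10.0), a distance of √(0.9² + 0.4²) ≈ 1.0.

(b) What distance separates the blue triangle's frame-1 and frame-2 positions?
4.7

The blue triangle moved from (1.6, 0.9) to (6.3, 1.3), a distance of √(4.7² + 0.4²) ≈ 4.7.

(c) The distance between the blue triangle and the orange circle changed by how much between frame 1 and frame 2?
-2.4

Distance in frame 1: 9.5. Distance in frame 2: 7.1.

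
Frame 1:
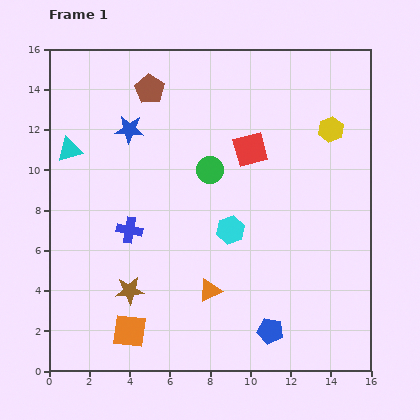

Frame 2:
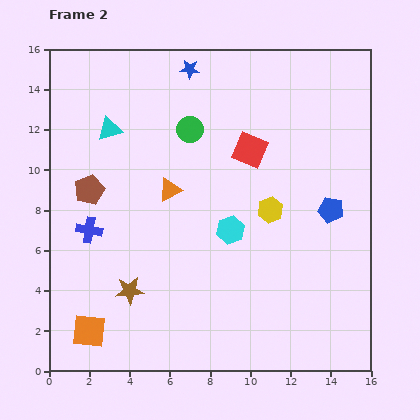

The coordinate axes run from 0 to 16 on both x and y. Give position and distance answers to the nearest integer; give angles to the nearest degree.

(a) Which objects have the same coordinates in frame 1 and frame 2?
the cyan hexagon, the red square, the brown star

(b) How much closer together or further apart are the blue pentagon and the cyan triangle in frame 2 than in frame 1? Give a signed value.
-1

Distance in frame 1: 13. Distance in frame 2: 12.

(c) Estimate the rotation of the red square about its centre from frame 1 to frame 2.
38° clockwise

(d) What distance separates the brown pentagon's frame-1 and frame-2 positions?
6

The brown pentagon moved from (5, 14) to (2, 9), a distance of √(3² + 5²) ≈ 6.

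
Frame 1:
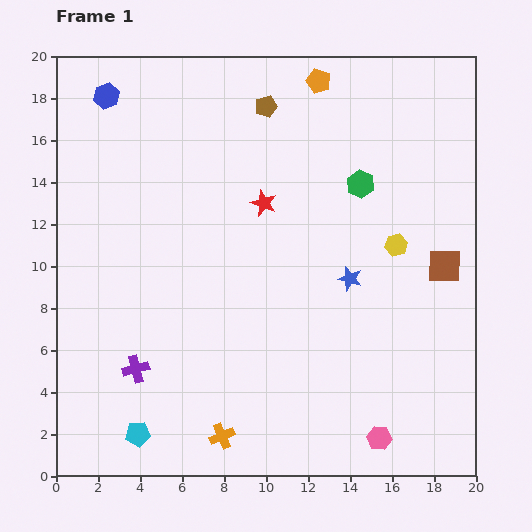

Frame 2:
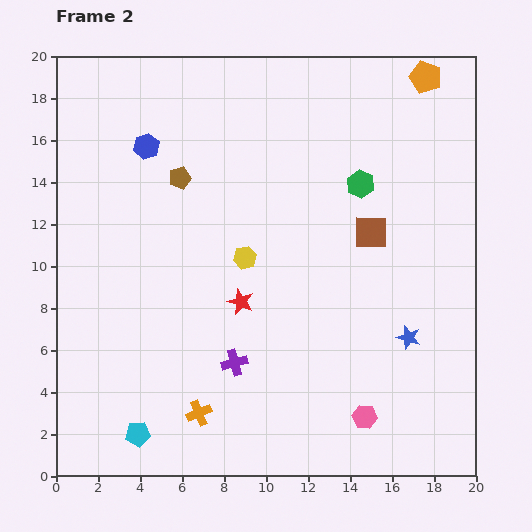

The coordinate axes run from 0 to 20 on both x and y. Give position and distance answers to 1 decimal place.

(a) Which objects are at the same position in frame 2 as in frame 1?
the green hexagon, the cyan pentagon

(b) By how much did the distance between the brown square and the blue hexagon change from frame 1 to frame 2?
-6.5

Distance in frame 1: 18.0. Distance in frame 2: 11.5.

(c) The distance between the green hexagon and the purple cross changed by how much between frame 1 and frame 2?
-3.5

Distance in frame 1: 13.9. Distance in frame 2: 10.4.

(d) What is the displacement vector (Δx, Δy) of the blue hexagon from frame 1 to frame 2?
(1.9, -2.4)

The blue hexagon was at (2.4, 18.1) in frame 1 and (4.3, 15.7) in frame 2.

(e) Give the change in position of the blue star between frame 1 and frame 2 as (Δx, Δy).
(2.8, -2.8)

The blue star was at (14.0, 9.4) in frame 1 and (16.8, 6.6) in frame 2.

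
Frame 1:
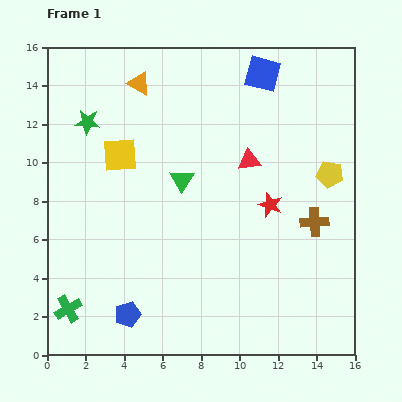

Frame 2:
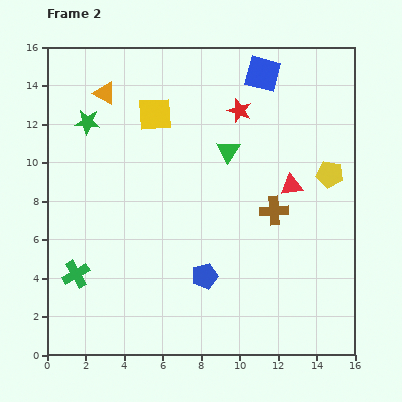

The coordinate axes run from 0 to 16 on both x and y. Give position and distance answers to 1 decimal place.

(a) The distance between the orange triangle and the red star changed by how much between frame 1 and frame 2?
-2.2

Distance in frame 1: 9.3. Distance in frame 2: 7.1.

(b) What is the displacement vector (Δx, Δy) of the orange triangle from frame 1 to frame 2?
(-1.8, -0.5)

The orange triangle was at (4.8, 14.1) in frame 1 and (3.0, 13.6) in frame 2.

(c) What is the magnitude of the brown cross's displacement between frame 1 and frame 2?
2.2

The brown cross moved from (13.9, 6.9) to (11.8, 7.5), a distance of √(2.1² + 0.6²) ≈ 2.2.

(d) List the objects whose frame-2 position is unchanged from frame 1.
the blue square, the green star, the yellow pentagon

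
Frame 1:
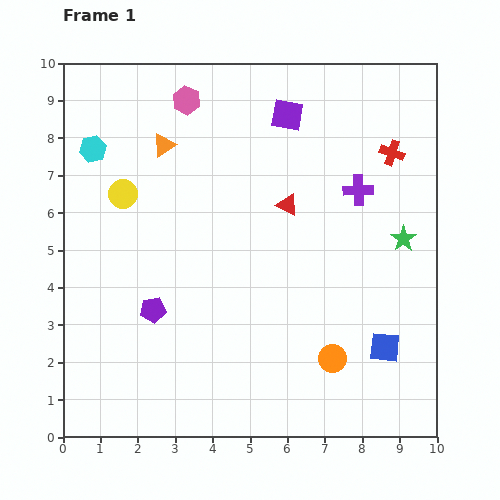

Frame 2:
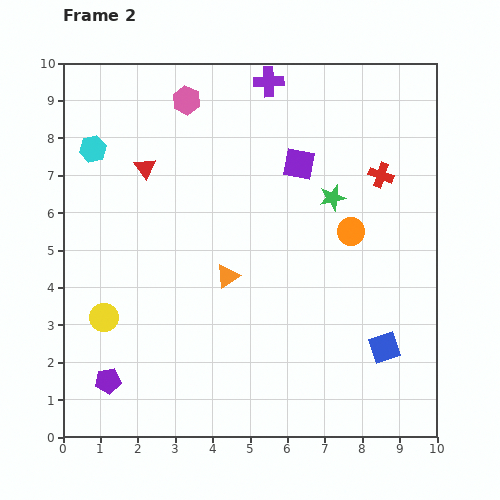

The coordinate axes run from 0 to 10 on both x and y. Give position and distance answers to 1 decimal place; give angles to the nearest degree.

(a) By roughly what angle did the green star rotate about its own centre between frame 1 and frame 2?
23° clockwise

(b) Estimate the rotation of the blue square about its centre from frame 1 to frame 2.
23° counter-clockwise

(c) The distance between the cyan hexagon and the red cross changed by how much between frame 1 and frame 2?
-0.3

Distance in frame 1: 8.0. Distance in frame 2: 7.7.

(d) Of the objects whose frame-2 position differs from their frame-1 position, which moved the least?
the red cross

(moved 0.7)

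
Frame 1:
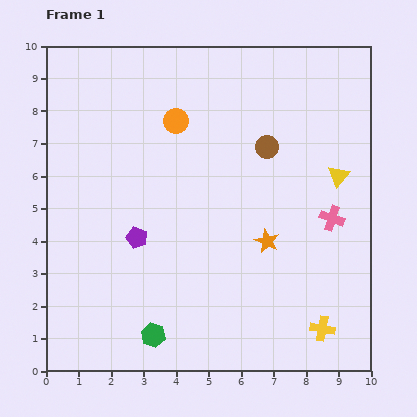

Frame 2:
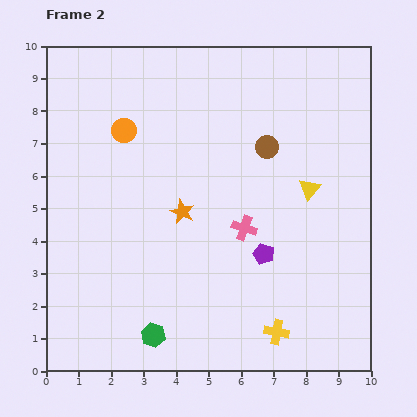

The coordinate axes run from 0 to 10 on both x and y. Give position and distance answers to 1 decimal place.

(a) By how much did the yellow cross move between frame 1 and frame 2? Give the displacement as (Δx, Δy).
(-1.4, -0.1)

The yellow cross was at (8.5, 1.3) in frame 1 and (7.1, 1.2) in frame 2.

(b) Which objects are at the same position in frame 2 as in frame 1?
the green hexagon, the brown circle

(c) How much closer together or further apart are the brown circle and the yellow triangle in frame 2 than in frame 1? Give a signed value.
-0.6

Distance in frame 1: 2.4. Distance in frame 2: 1.8.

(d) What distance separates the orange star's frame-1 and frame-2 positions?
2.8

The orange star moved from (6.8, 4.0) to (4.2, 4.9), a distance of √(2.6² + 0.9²) ≈ 2.8.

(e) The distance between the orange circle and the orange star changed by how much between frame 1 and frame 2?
-1.5

Distance in frame 1: 4.6. Distance in frame 2: 3.1.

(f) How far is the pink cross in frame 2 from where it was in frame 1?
2.7

The pink cross moved from (8.8, 4.7) to (6.1, 4.4), a distance of √(2.7² + 0.3²) ≈ 2.7.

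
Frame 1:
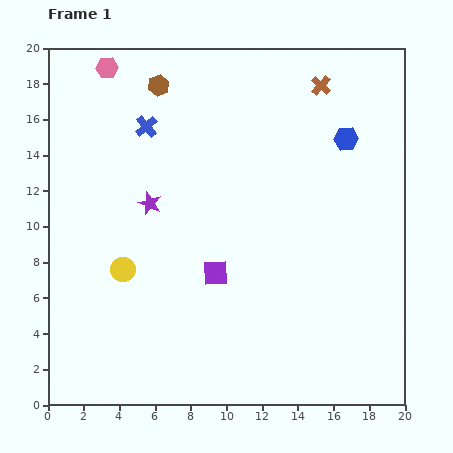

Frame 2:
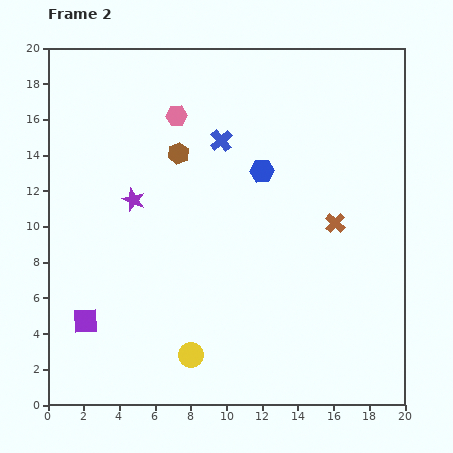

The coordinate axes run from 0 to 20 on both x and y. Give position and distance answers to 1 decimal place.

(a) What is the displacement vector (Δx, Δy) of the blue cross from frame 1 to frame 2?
(4.2, -0.8)

The blue cross was at (5.5, 15.6) in frame 1 and (9.7, 14.8) in frame 2.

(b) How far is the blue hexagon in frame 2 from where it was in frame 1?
5.0

The blue hexagon moved from (16.7, 14.9) to (12.0, 13.1), a distance of √(4.7² + 1.8²) ≈ 5.0.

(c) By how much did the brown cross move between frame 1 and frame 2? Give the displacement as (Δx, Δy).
(0.8, -7.7)

The brown cross was at (15.3, 17.9) in frame 1 and (16.1, 10.2) in frame 2.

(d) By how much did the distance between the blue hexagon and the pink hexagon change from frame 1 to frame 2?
-8.3

Distance in frame 1: 14.0. Distance in frame 2: 5.7.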